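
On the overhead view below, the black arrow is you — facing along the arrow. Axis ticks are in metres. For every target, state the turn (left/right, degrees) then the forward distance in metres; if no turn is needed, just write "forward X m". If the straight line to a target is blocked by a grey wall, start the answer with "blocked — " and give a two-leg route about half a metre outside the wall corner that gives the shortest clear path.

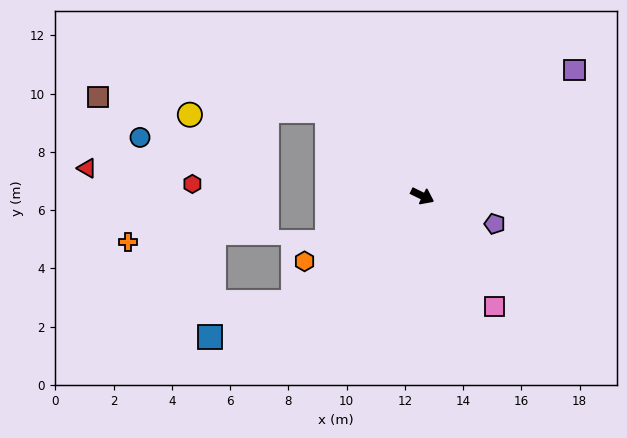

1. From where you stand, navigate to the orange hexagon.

turn right 125°, forward 4.6 m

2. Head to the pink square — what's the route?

turn right 31°, forward 4.5 m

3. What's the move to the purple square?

turn left 66°, forward 6.8 m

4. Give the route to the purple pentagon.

turn left 5°, forward 2.7 m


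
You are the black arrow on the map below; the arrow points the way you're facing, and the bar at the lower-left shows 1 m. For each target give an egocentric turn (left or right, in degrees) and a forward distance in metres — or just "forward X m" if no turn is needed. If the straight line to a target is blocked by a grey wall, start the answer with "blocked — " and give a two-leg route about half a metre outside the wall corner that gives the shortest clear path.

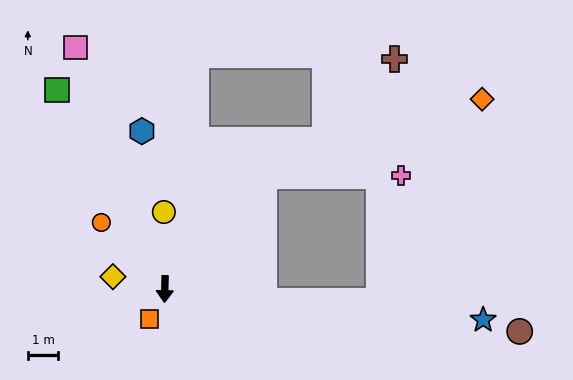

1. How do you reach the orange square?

turn right 26°, forward 1.1 m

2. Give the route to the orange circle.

turn right 135°, forward 3.0 m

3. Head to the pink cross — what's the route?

blocked — turn left 140°, forward 4.9 m, then turn right 48°, forward 4.5 m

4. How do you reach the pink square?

turn right 158°, forward 8.4 m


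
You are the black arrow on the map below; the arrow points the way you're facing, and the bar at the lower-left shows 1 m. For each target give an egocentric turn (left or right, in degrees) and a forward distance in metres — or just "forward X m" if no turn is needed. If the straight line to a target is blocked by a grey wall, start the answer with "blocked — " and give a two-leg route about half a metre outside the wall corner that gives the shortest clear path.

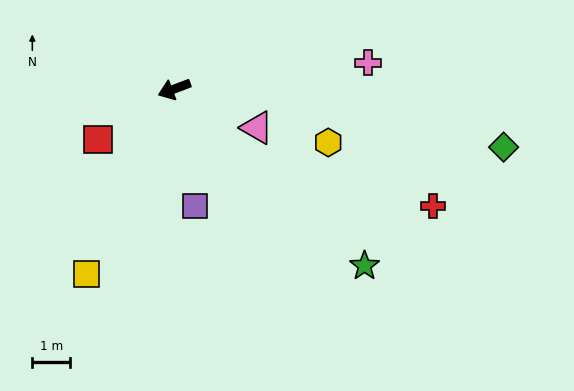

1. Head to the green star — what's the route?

turn left 116°, forward 6.9 m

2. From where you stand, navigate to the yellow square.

turn left 44°, forward 5.4 m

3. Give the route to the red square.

turn left 13°, forward 2.4 m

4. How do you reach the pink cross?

turn left 167°, forward 5.2 m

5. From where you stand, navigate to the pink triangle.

turn left 134°, forward 2.4 m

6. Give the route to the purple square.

turn left 79°, forward 3.1 m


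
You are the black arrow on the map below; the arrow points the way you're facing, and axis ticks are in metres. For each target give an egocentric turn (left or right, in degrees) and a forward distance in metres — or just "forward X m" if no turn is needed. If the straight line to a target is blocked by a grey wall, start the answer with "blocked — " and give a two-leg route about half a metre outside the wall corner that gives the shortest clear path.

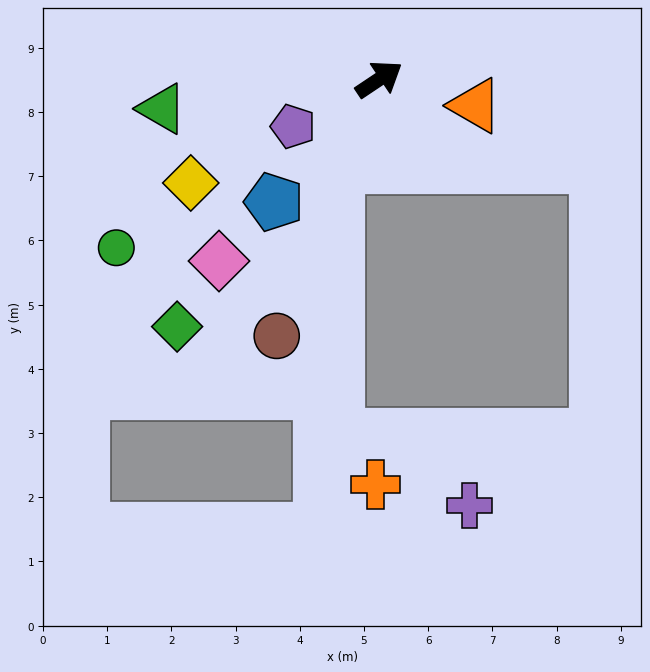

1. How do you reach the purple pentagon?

turn left 175°, forward 1.5 m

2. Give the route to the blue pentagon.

turn right 164°, forward 2.5 m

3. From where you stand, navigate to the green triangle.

turn left 154°, forward 3.4 m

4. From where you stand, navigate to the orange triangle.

turn right 49°, forward 1.6 m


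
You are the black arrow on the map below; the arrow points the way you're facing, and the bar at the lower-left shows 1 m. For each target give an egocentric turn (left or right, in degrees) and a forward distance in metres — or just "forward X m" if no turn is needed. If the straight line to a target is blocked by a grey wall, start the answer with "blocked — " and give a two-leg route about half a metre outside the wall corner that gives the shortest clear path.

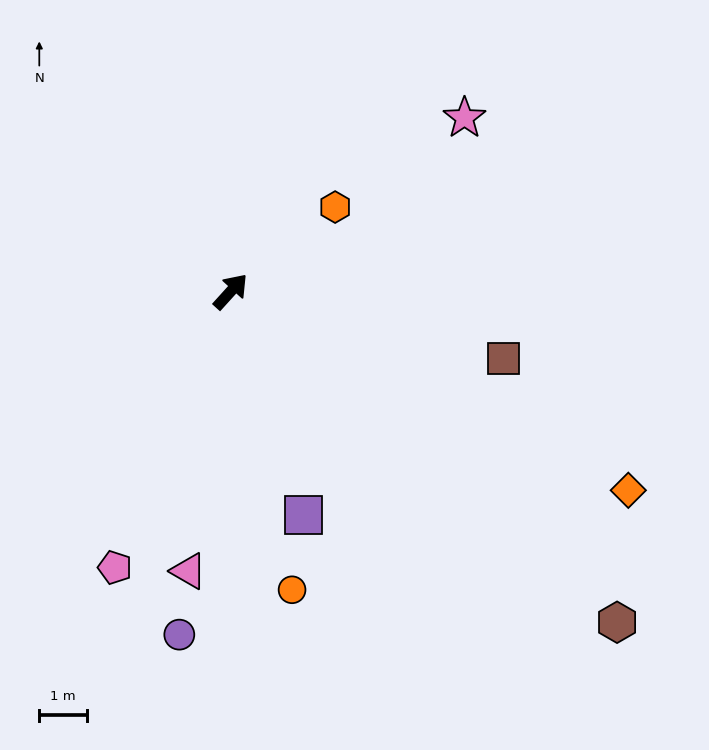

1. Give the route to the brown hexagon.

turn right 88°, forward 10.6 m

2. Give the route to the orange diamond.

turn right 74°, forward 9.3 m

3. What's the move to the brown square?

turn right 62°, forward 5.9 m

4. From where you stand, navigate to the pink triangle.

turn right 146°, forward 5.9 m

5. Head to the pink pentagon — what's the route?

turn right 161°, forward 6.3 m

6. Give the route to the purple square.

turn right 120°, forward 4.9 m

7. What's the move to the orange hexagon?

turn right 9°, forward 2.8 m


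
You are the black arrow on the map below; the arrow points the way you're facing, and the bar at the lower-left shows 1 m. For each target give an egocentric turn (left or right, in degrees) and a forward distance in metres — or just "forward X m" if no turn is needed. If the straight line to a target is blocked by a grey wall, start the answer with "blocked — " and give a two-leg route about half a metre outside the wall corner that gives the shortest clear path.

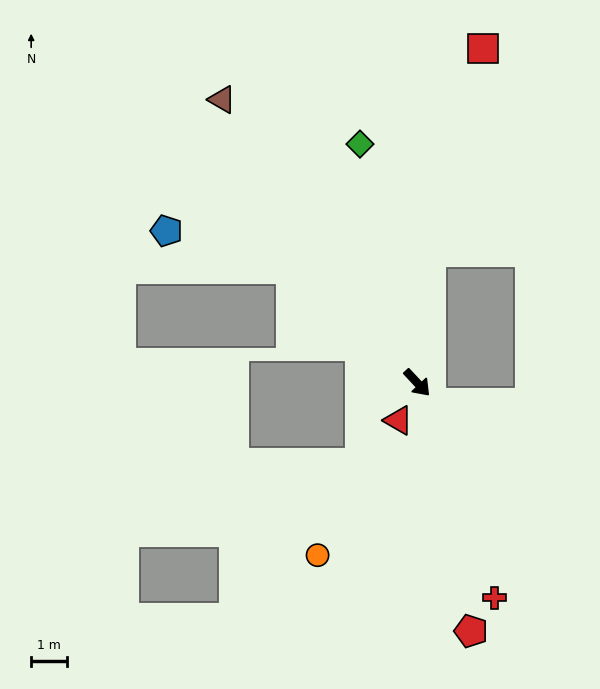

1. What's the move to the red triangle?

turn right 70°, forward 1.2 m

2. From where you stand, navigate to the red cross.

turn right 23°, forward 6.4 m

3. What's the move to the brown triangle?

turn left 171°, forward 9.7 m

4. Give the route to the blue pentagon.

blocked — turn right 175°, forward 4.8 m, then turn left 25°, forward 3.7 m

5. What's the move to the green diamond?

turn left 150°, forward 6.9 m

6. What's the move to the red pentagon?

turn right 31°, forward 7.2 m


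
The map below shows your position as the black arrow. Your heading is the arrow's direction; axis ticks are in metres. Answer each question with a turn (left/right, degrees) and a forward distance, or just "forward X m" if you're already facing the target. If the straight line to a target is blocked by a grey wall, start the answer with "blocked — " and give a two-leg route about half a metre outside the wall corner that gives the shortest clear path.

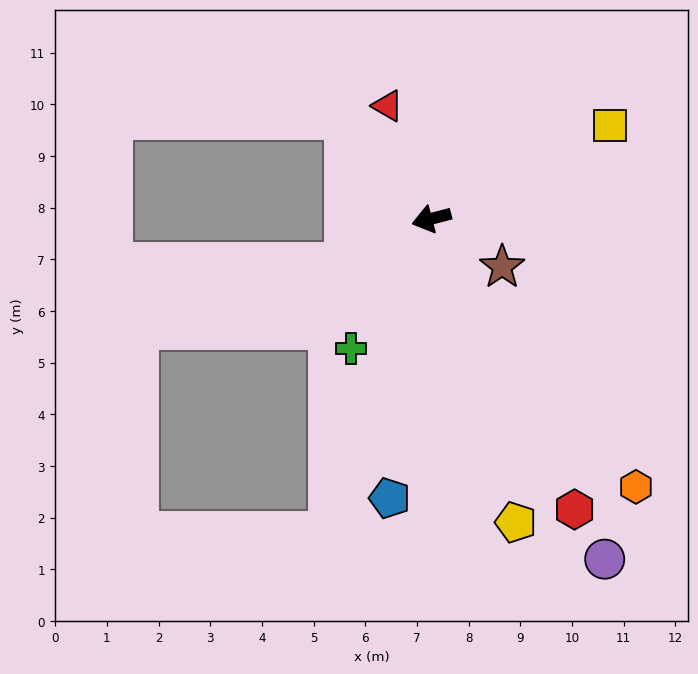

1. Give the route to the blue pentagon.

turn left 67°, forward 5.5 m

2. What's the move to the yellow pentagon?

turn left 91°, forward 6.1 m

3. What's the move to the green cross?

turn left 43°, forward 3.0 m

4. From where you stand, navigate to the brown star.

turn left 131°, forward 1.7 m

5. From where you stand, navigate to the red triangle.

turn right 83°, forward 2.3 m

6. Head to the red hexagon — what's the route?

turn left 102°, forward 6.3 m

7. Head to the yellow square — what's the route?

turn right 167°, forward 3.9 m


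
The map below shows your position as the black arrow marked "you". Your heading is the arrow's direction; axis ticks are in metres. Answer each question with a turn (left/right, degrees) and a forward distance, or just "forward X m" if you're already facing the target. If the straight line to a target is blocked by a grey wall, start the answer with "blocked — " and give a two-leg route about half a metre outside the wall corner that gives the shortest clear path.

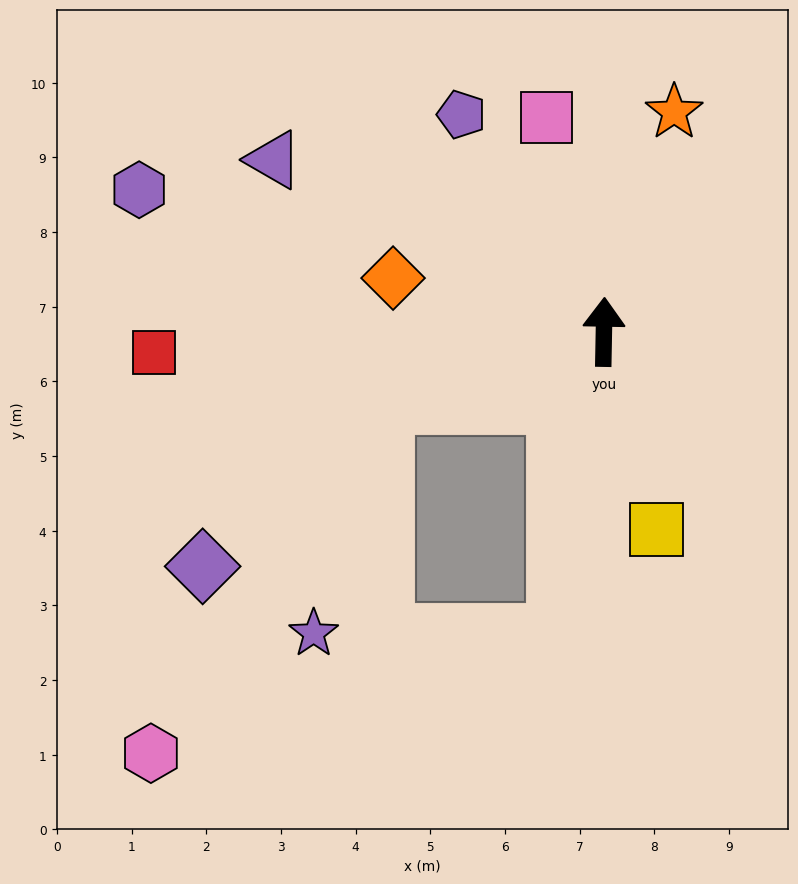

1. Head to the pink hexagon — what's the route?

blocked — turn left 109°, forward 3.1 m, then turn left 39°, forward 5.6 m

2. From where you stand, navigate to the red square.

turn left 94°, forward 6.0 m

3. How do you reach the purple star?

blocked — turn left 109°, forward 3.1 m, then turn left 55°, forward 3.2 m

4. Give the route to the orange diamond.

turn left 77°, forward 2.9 m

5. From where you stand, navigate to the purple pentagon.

turn left 34°, forward 3.5 m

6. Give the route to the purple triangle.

turn left 64°, forward 5.0 m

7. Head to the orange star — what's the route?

turn right 17°, forward 3.1 m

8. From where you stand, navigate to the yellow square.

turn right 164°, forward 2.7 m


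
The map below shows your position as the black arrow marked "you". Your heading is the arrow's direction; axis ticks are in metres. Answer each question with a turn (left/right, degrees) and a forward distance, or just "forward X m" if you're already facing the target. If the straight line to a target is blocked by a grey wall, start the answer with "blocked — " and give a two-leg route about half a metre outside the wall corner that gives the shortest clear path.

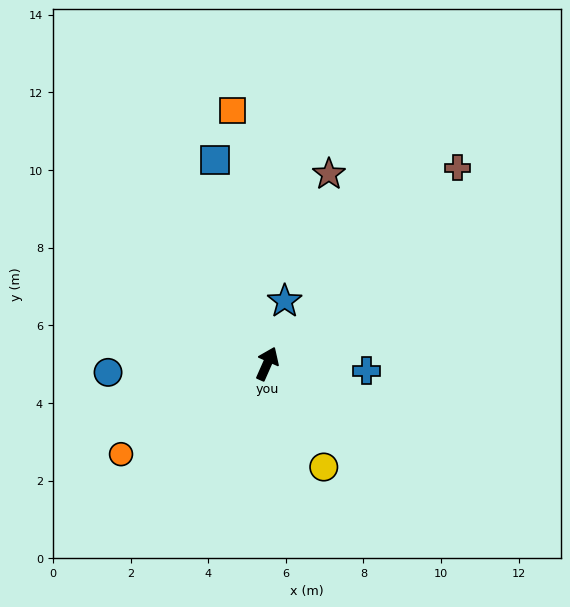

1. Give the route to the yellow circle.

turn right 128°, forward 3.0 m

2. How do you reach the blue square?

turn left 38°, forward 5.4 m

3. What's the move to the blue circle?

turn left 117°, forward 4.1 m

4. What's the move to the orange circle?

turn left 146°, forward 4.4 m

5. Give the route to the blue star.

turn left 8°, forward 1.7 m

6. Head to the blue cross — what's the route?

turn right 70°, forward 2.6 m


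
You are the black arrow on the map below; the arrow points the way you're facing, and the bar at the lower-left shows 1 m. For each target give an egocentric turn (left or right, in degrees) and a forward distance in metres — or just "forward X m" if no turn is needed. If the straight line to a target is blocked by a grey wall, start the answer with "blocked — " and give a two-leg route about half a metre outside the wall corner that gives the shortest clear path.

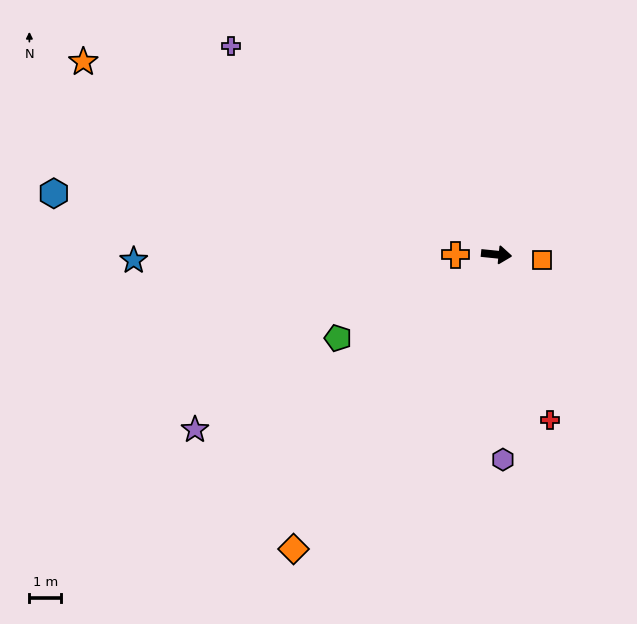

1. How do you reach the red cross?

turn right 66°, forward 5.5 m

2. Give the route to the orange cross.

turn right 174°, forward 1.3 m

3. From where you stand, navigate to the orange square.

forward 1.5 m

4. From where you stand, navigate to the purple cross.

turn left 148°, forward 10.6 m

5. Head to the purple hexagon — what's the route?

turn right 82°, forward 6.5 m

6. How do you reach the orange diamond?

turn right 119°, forward 11.3 m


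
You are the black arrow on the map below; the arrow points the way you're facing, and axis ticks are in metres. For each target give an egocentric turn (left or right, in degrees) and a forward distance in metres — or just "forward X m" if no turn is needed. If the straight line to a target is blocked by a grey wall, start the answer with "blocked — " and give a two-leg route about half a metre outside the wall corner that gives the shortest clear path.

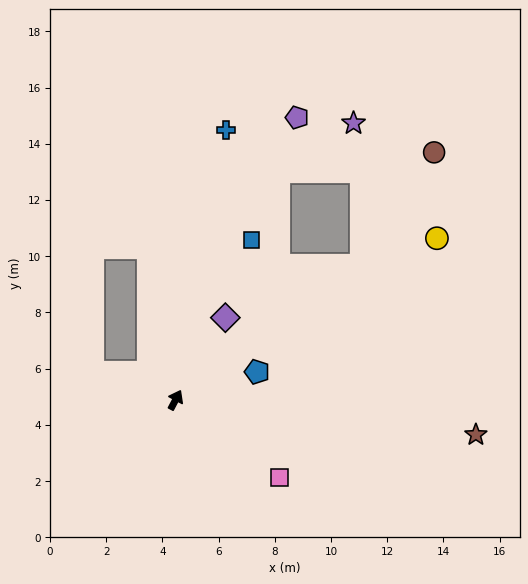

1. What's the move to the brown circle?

blocked — turn right 26°, forward 8.2 m, then turn left 21°, forward 4.8 m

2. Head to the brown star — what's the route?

turn right 69°, forward 10.8 m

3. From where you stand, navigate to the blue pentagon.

turn right 43°, forward 3.1 m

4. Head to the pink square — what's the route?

turn right 99°, forward 4.6 m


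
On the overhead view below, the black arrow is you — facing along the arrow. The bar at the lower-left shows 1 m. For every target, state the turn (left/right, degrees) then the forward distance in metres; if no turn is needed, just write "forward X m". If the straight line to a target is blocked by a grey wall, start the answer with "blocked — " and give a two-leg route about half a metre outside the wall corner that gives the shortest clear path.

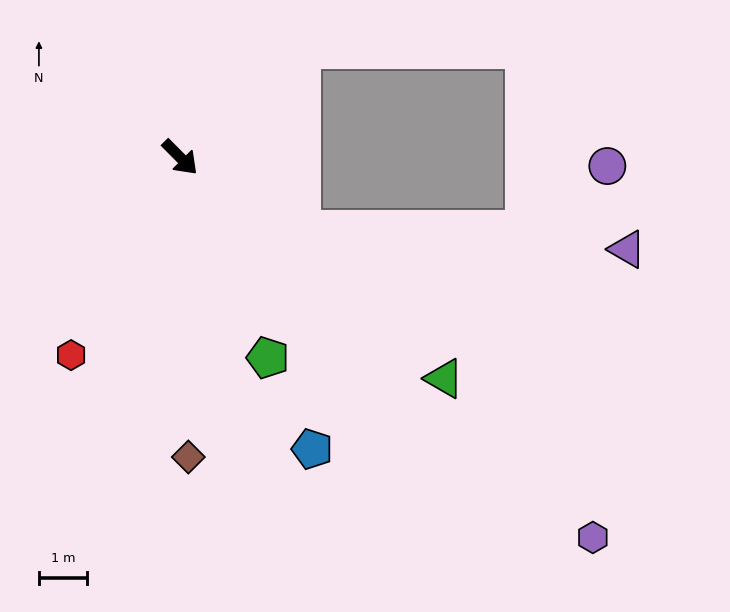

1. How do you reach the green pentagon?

turn right 21°, forward 4.6 m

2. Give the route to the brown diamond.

turn right 43°, forward 6.3 m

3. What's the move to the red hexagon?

turn right 74°, forward 4.7 m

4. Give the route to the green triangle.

turn left 5°, forward 7.2 m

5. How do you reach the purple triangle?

blocked — turn left 14°, forward 2.9 m, then turn left 28°, forward 6.8 m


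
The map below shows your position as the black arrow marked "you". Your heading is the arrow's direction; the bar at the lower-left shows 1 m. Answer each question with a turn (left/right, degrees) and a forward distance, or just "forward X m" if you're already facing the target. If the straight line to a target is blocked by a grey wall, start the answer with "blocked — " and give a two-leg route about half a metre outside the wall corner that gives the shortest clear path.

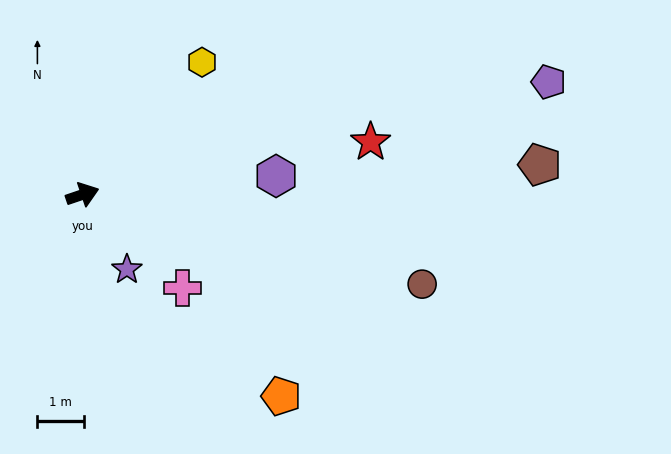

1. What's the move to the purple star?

turn right 78°, forward 1.9 m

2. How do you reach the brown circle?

turn right 34°, forward 7.6 m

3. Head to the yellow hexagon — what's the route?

turn left 29°, forward 3.8 m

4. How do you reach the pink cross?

turn right 62°, forward 3.0 m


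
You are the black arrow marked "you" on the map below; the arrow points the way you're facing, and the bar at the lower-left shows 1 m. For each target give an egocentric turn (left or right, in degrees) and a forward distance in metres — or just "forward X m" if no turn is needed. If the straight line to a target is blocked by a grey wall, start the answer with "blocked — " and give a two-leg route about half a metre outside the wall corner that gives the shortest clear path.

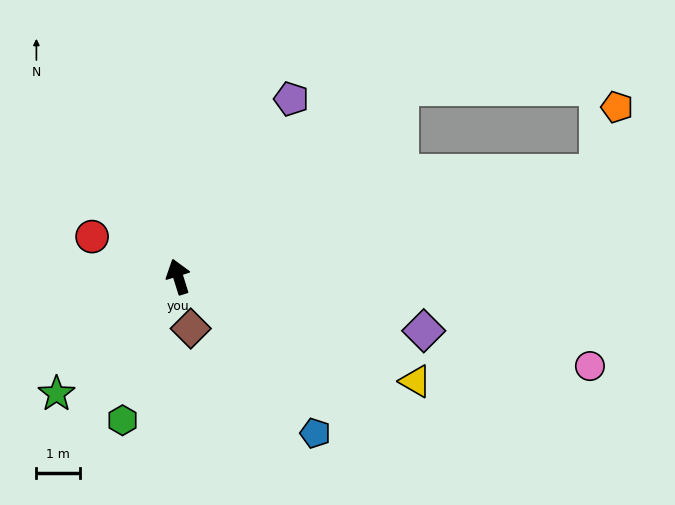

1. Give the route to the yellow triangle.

turn right 131°, forward 5.9 m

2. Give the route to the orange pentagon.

blocked — turn right 93°, forward 9.8 m, then turn left 59°, forward 1.5 m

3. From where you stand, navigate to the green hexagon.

turn left 141°, forward 3.5 m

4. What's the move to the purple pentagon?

turn right 50°, forward 4.8 m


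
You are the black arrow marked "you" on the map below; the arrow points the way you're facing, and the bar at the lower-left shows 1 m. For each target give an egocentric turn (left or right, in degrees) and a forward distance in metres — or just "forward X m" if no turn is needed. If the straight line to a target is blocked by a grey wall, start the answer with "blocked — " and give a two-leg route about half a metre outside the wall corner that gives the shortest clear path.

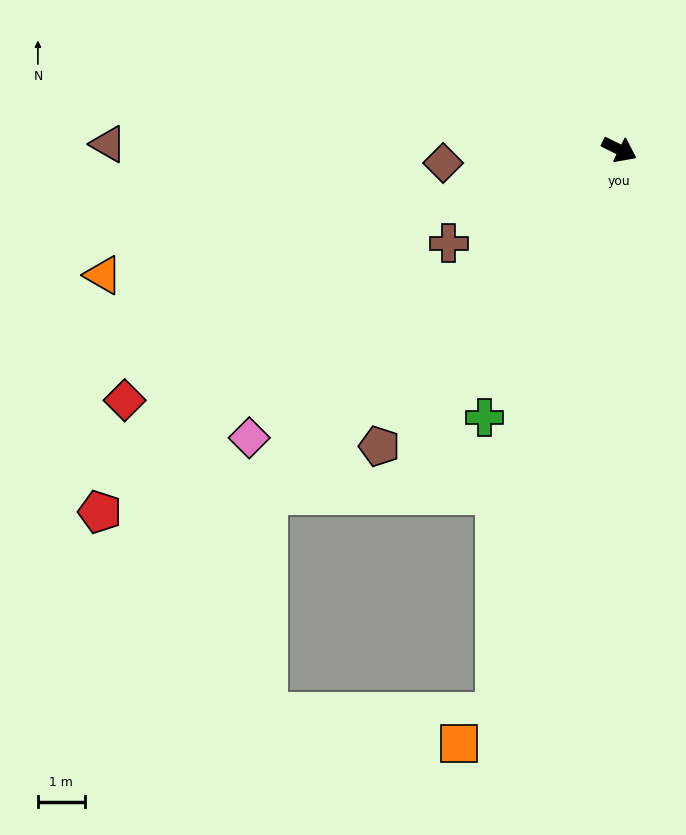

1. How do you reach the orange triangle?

turn right 140°, forward 11.4 m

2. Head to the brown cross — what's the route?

turn right 125°, forward 4.2 m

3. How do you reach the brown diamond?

turn right 149°, forward 3.8 m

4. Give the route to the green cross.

turn right 90°, forward 6.4 m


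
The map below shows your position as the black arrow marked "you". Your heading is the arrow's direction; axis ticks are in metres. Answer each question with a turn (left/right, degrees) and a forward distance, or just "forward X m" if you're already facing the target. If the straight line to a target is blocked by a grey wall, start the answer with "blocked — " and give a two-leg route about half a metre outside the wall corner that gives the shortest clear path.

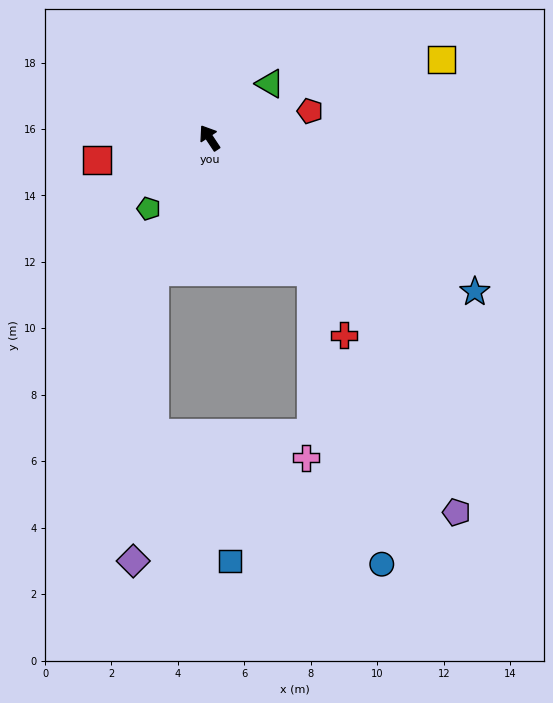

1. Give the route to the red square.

turn left 67°, forward 3.4 m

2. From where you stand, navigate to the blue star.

turn right 154°, forward 9.2 m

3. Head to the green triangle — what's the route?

turn right 82°, forward 2.4 m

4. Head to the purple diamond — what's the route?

blocked — turn left 124°, forward 4.4 m, then turn left 18°, forward 8.7 m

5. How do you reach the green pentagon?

turn left 106°, forward 2.8 m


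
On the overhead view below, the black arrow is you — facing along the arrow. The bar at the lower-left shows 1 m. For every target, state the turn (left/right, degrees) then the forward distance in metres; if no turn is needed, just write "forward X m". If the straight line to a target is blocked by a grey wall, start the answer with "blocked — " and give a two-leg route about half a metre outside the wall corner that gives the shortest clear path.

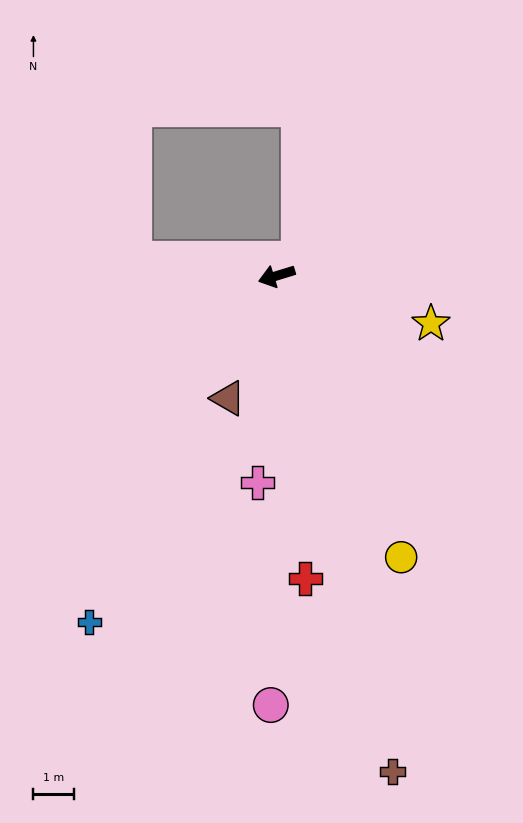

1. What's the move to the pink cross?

turn left 68°, forward 5.1 m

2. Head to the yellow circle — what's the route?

turn left 97°, forward 7.5 m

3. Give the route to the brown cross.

turn left 86°, forward 12.4 m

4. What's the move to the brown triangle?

turn left 51°, forward 3.2 m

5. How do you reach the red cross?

turn left 78°, forward 7.4 m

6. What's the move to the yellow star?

turn left 146°, forward 3.9 m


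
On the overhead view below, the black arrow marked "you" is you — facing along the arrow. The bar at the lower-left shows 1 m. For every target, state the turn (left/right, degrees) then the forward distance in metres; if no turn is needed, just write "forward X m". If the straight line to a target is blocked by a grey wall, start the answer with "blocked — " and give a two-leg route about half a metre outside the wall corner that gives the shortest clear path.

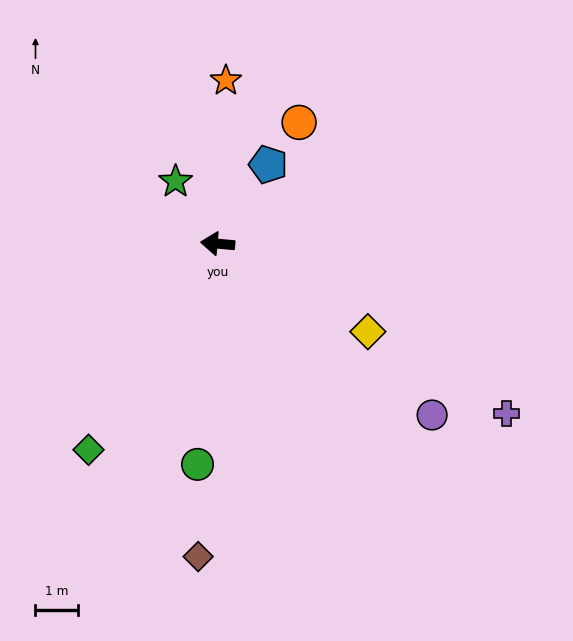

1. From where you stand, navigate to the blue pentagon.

turn right 117°, forward 2.2 m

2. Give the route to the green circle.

turn left 90°, forward 5.2 m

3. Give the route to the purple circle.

turn left 147°, forward 6.4 m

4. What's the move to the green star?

turn right 51°, forward 1.7 m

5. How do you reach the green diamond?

turn left 63°, forward 5.7 m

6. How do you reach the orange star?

turn right 88°, forward 3.8 m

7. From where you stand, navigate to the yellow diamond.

turn left 155°, forward 4.1 m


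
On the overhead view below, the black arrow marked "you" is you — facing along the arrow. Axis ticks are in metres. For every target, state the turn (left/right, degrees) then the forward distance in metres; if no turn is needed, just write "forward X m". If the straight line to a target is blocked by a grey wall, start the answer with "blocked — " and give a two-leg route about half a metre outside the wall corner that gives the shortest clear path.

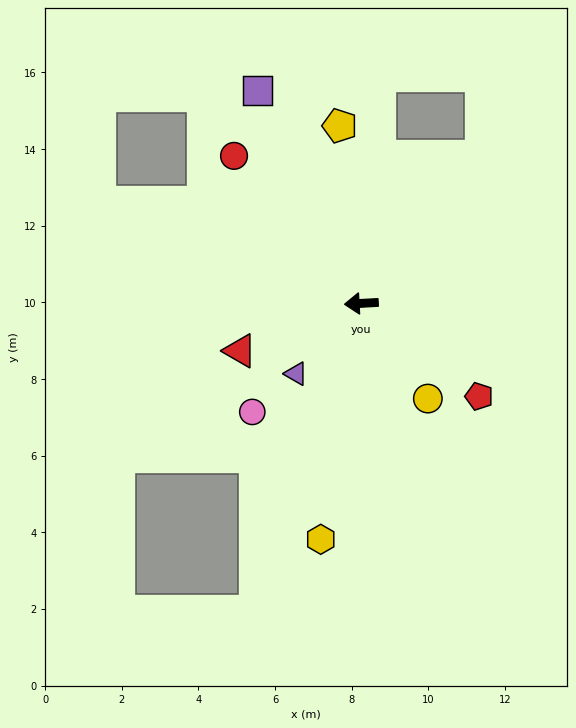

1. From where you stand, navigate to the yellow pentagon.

turn right 86°, forward 4.7 m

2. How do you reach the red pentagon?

turn left 139°, forward 3.9 m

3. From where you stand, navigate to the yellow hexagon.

turn left 77°, forward 6.2 m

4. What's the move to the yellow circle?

turn left 122°, forward 3.0 m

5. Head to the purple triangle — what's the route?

turn left 44°, forward 2.5 m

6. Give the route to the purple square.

turn right 67°, forward 6.2 m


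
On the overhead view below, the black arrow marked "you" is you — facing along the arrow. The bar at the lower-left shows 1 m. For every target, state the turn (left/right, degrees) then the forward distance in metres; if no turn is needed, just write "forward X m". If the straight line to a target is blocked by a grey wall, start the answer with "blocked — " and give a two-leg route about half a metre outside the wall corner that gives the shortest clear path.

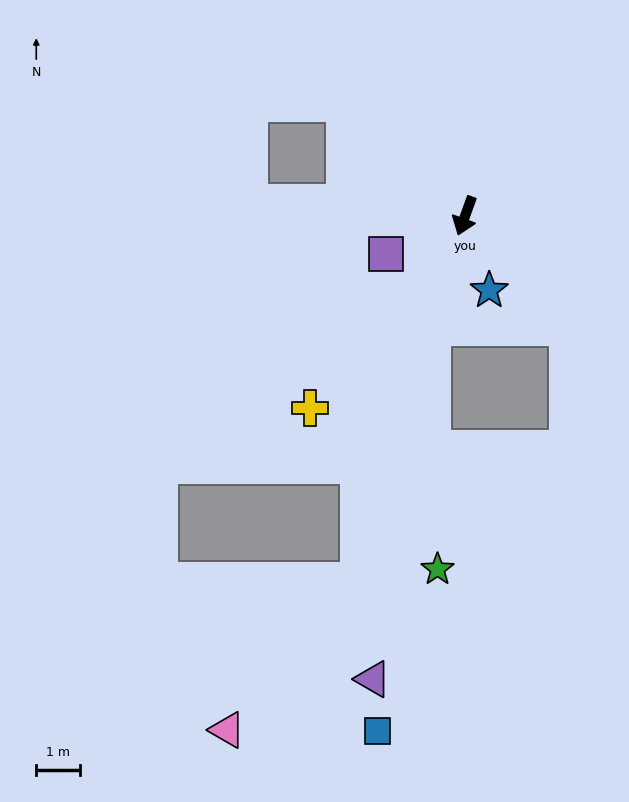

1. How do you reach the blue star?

turn left 38°, forward 1.8 m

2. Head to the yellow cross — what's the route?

turn right 19°, forward 5.6 m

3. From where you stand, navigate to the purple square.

turn right 44°, forward 2.0 m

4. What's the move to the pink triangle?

blocked — turn left 4°, forward 8.7 m, then turn right 25°, forward 4.5 m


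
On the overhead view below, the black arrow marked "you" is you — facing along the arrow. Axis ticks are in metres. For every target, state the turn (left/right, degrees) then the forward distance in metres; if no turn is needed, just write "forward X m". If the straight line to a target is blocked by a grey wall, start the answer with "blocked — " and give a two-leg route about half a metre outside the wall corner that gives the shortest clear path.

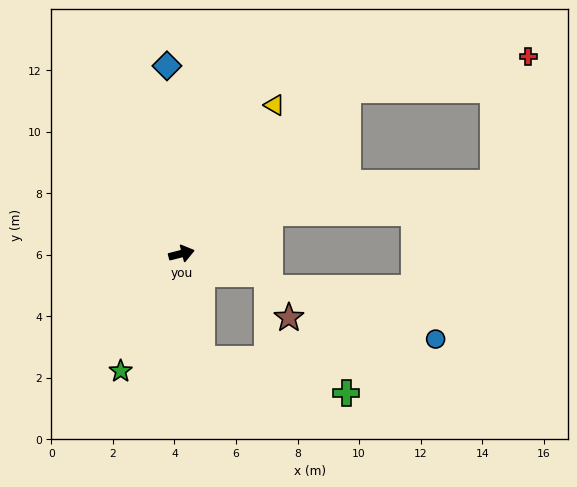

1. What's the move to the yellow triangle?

turn left 44°, forward 5.7 m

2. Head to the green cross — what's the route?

blocked — turn right 93°, forward 3.5 m, then turn left 65°, forward 4.8 m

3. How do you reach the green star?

turn right 132°, forward 4.3 m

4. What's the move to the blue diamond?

turn left 80°, forward 6.1 m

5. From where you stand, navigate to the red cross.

blocked — turn left 30°, forward 7.6 m, then turn right 34°, forward 6.0 m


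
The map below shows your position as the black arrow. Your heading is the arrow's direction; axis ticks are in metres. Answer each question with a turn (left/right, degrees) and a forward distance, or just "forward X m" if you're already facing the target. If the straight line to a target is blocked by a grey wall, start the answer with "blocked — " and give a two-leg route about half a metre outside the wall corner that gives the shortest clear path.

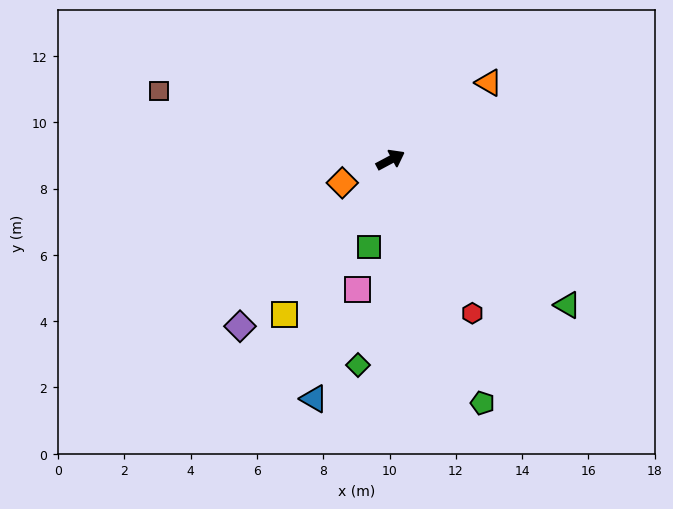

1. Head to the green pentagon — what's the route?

turn right 97°, forward 7.8 m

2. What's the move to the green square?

turn right 132°, forward 2.7 m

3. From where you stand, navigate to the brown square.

turn left 135°, forward 7.3 m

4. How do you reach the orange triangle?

turn left 10°, forward 3.8 m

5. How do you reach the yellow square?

turn right 152°, forward 5.7 m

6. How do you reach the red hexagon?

turn right 90°, forward 5.2 m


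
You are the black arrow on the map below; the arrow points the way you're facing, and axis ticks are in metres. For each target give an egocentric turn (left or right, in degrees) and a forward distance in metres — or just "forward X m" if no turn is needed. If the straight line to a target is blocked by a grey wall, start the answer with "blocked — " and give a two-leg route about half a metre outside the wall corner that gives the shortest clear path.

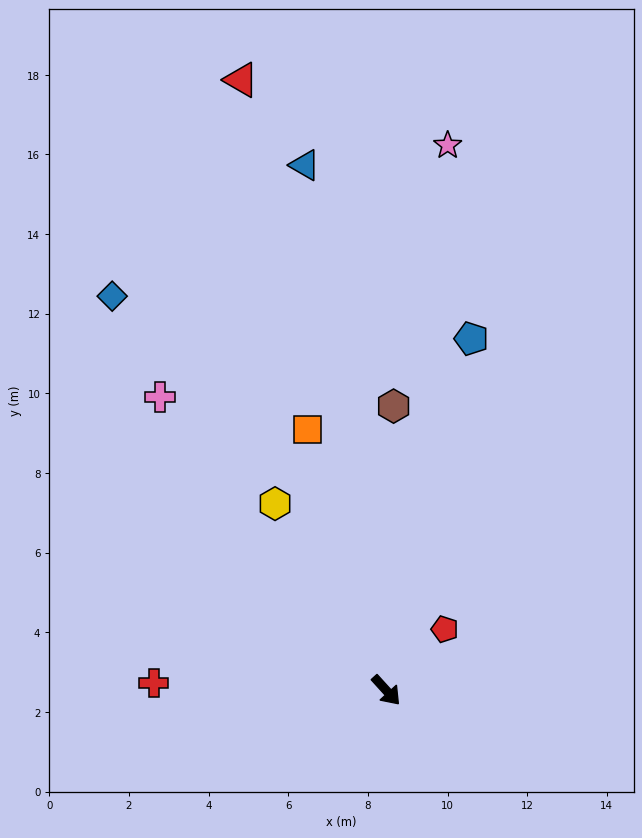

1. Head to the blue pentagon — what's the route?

turn left 124°, forward 9.1 m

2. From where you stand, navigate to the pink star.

turn left 131°, forward 13.8 m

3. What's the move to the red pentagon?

turn left 94°, forward 2.1 m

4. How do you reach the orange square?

turn left 155°, forward 6.8 m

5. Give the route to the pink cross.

turn left 175°, forward 9.3 m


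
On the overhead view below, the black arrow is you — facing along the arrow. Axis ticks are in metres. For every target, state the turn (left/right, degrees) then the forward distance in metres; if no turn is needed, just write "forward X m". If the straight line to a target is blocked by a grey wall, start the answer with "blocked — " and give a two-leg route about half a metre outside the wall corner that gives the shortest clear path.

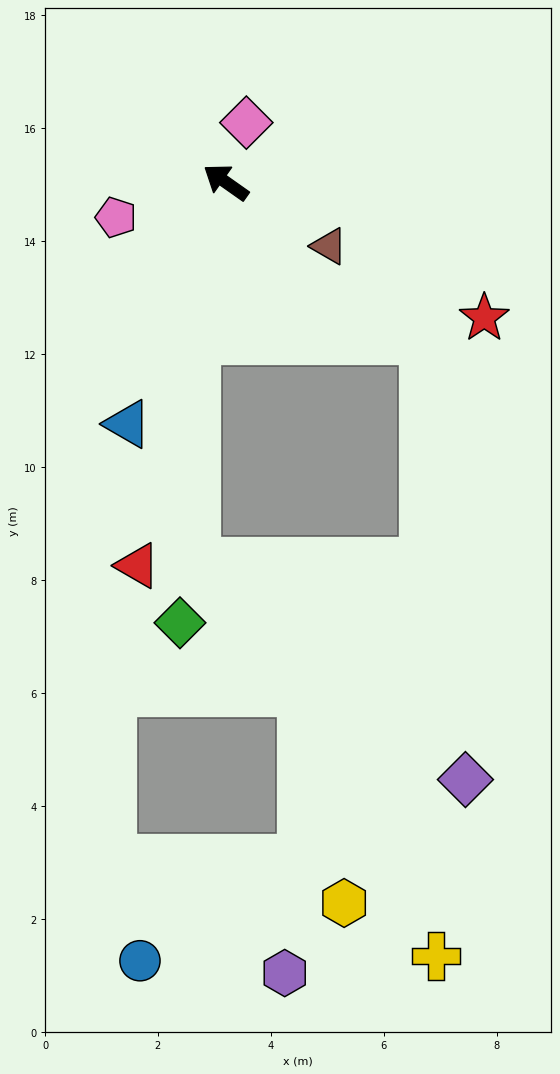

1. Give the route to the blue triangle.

turn left 103°, forward 4.6 m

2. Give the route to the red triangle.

turn left 112°, forward 7.0 m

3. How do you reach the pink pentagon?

turn left 53°, forward 2.0 m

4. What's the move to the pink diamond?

turn right 74°, forward 1.1 m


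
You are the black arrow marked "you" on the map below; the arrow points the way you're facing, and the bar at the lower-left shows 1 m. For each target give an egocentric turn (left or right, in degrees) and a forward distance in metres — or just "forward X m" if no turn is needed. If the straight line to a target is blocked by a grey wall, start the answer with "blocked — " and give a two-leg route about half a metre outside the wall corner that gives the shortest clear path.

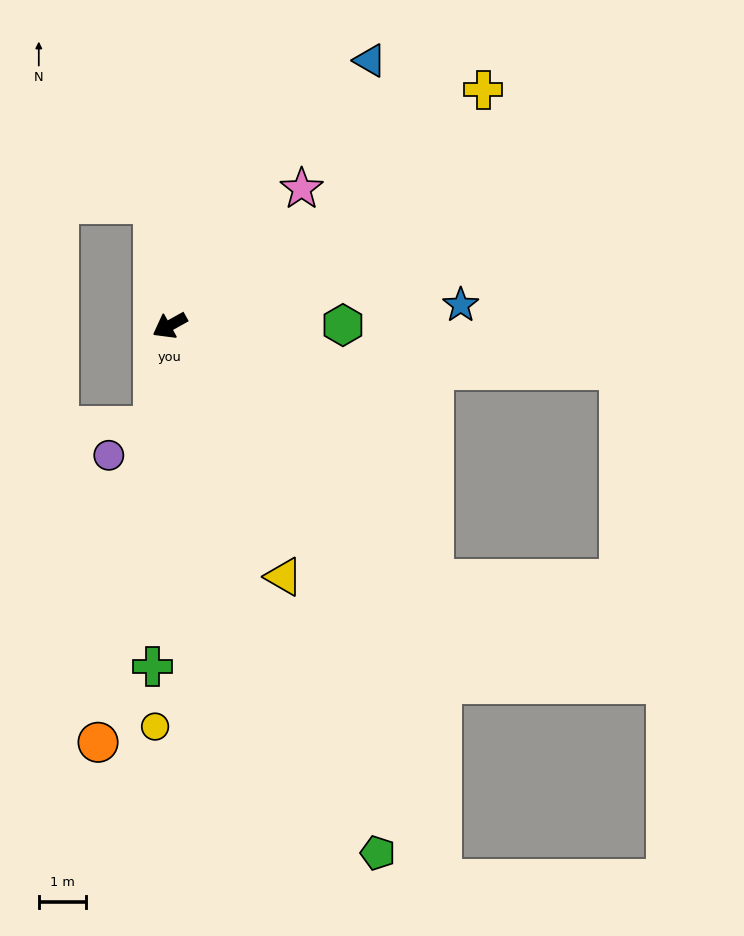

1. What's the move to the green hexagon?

turn left 151°, forward 3.6 m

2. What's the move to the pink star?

turn right 163°, forward 4.0 m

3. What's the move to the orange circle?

turn left 51°, forward 8.9 m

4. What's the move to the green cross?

turn left 58°, forward 7.2 m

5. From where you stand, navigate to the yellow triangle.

turn left 85°, forward 5.8 m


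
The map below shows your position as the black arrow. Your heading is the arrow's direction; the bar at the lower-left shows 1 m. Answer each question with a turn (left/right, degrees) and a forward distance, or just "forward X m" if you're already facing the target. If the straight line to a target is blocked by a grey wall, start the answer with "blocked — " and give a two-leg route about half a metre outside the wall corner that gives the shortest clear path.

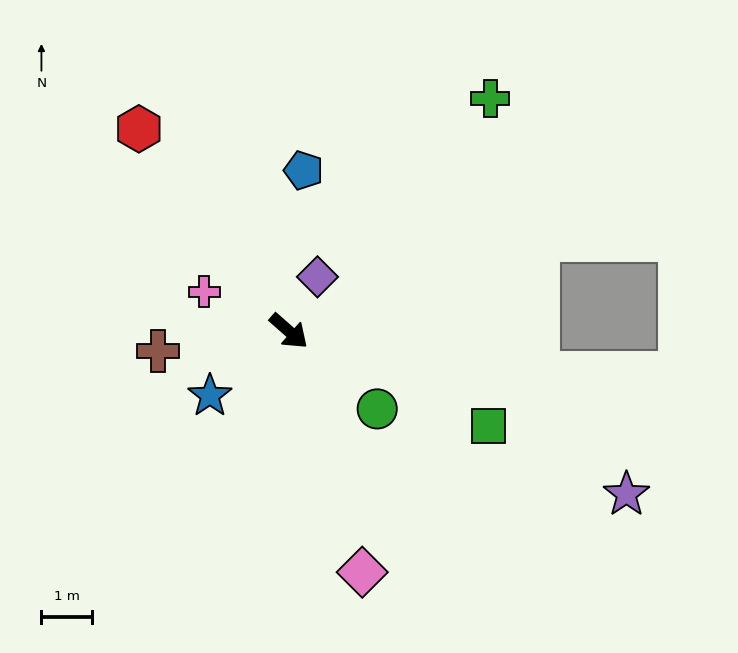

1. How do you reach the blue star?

turn right 99°, forward 2.0 m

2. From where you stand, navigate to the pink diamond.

turn right 32°, forward 4.9 m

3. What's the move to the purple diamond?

turn left 104°, forward 1.2 m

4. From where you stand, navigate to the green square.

turn left 16°, forward 4.3 m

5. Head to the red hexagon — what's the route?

turn left 168°, forward 4.9 m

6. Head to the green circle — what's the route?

forward 2.3 m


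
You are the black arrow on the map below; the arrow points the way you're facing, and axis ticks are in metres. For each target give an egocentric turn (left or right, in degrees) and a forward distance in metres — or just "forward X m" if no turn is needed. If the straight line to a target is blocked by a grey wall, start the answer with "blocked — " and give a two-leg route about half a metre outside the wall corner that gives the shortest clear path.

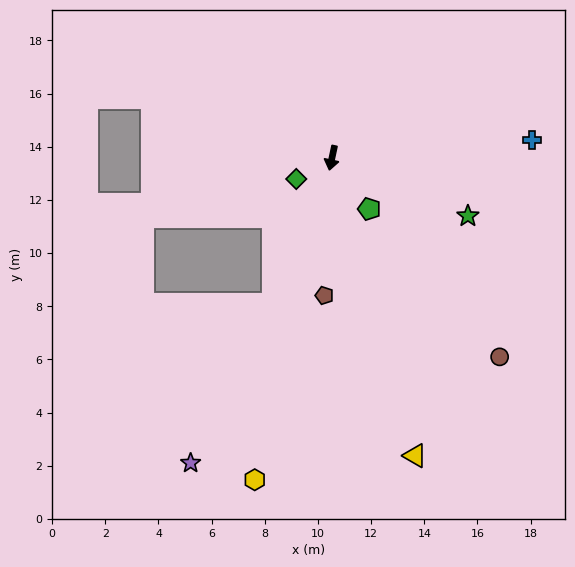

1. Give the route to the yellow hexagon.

forward 12.5 m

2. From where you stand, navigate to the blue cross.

turn left 107°, forward 7.5 m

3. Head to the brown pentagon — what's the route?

turn left 9°, forward 5.2 m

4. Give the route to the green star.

turn left 79°, forward 5.6 m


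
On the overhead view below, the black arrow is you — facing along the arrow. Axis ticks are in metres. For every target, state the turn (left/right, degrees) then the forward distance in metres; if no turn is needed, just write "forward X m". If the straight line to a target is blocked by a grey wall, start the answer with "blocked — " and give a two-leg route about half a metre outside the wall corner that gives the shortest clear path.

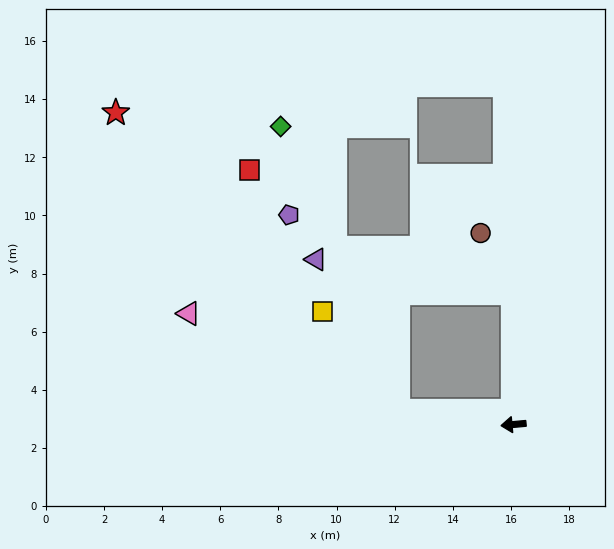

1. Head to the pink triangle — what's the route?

blocked — turn right 12°, forward 4.0 m, then turn right 18°, forward 7.9 m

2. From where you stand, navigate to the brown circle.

blocked — turn right 95°, forward 4.5 m, then turn left 28°, forward 2.3 m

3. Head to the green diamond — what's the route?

blocked — turn right 12°, forward 4.0 m, then turn right 61°, forward 10.6 m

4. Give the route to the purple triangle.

blocked — turn right 12°, forward 4.0 m, then turn right 55°, forward 5.9 m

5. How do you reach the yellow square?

blocked — turn right 12°, forward 4.0 m, then turn right 46°, forward 4.3 m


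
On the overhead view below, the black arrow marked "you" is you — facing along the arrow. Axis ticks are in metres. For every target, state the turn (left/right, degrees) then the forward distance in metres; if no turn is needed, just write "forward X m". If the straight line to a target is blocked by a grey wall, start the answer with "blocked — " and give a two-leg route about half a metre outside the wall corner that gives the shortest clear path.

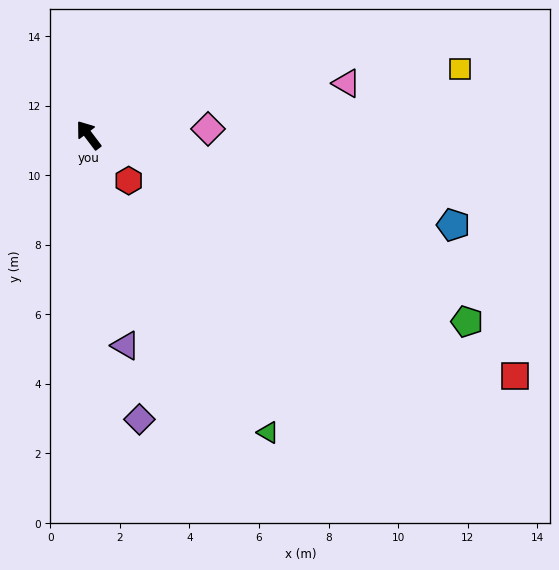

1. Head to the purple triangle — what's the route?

turn left 153°, forward 6.1 m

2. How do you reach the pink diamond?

turn right 124°, forward 3.4 m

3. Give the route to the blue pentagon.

turn right 141°, forward 10.8 m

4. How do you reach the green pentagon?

turn right 153°, forward 12.1 m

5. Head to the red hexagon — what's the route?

turn right 176°, forward 1.7 m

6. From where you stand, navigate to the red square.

turn right 157°, forward 14.1 m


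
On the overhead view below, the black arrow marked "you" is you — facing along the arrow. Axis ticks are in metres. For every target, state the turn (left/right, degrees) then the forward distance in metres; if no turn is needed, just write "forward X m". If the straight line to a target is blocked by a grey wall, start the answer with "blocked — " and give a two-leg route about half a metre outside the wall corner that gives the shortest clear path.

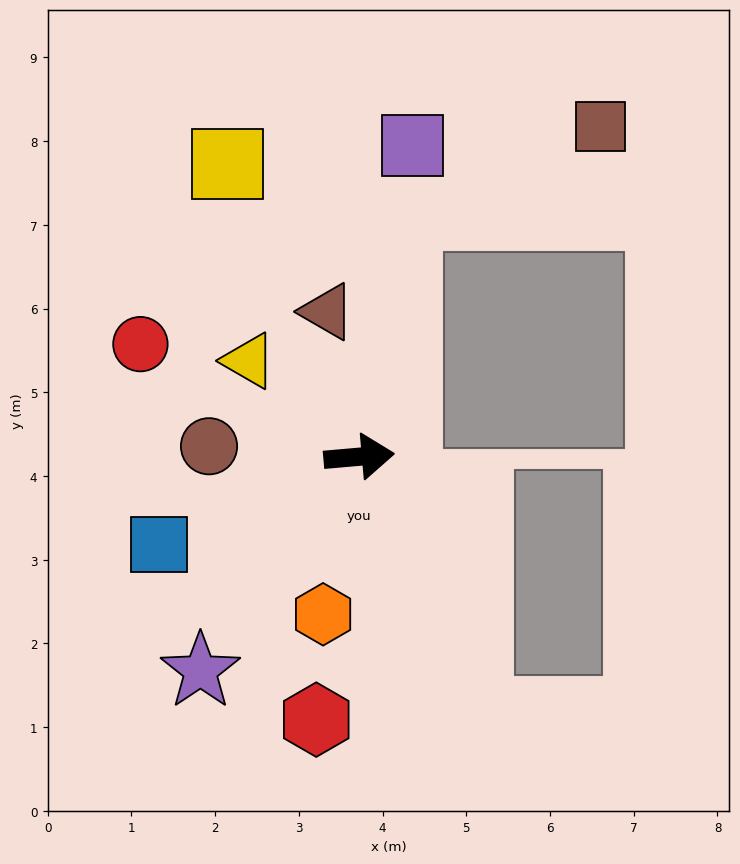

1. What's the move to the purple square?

turn left 75°, forward 3.8 m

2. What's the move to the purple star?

turn right 132°, forward 3.2 m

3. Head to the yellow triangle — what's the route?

turn left 134°, forward 1.7 m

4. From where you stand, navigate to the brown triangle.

turn left 97°, forward 1.8 m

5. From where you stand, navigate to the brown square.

blocked — turn left 74°, forward 2.9 m, then turn right 54°, forward 2.5 m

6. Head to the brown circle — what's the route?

turn left 171°, forward 1.8 m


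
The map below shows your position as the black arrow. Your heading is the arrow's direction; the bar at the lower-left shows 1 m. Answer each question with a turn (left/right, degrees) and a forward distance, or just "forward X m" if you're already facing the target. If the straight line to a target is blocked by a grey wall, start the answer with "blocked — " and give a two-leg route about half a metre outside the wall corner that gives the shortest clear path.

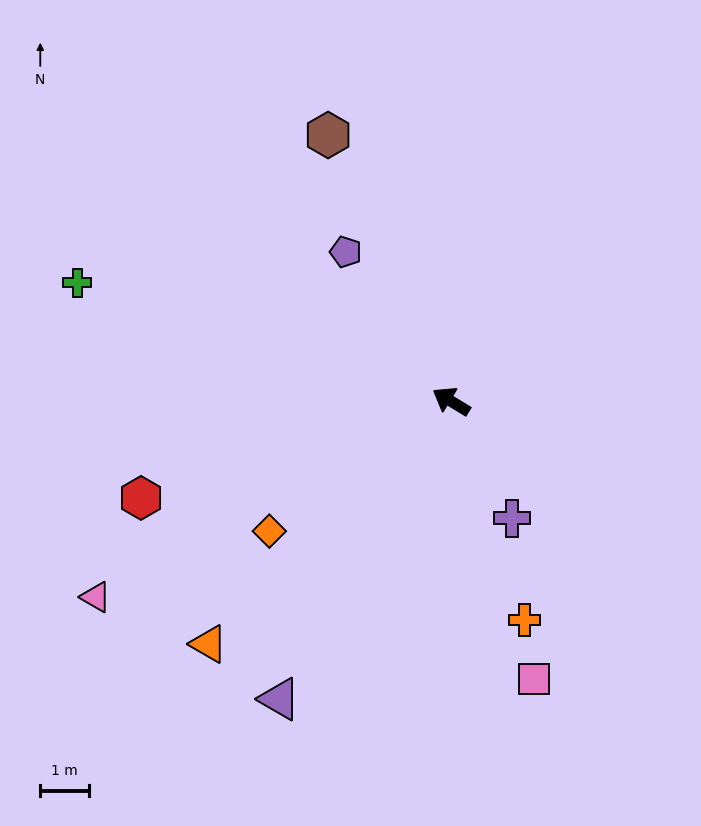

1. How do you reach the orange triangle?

turn left 76°, forward 7.0 m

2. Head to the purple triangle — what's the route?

turn left 91°, forward 7.1 m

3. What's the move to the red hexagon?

turn left 49°, forward 6.7 m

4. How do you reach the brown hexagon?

turn right 34°, forward 6.0 m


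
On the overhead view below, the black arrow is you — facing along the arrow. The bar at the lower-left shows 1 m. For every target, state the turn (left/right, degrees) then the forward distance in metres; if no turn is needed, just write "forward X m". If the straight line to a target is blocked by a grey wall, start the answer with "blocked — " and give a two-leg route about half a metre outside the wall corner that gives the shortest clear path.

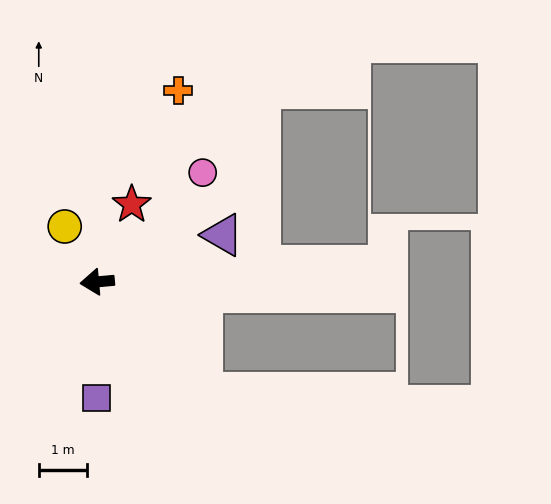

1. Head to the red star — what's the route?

turn right 119°, forward 1.8 m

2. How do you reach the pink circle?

turn right 139°, forward 3.1 m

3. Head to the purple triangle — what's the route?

turn right 165°, forward 2.8 m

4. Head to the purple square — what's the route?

turn left 85°, forward 2.4 m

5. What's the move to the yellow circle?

turn right 65°, forward 1.3 m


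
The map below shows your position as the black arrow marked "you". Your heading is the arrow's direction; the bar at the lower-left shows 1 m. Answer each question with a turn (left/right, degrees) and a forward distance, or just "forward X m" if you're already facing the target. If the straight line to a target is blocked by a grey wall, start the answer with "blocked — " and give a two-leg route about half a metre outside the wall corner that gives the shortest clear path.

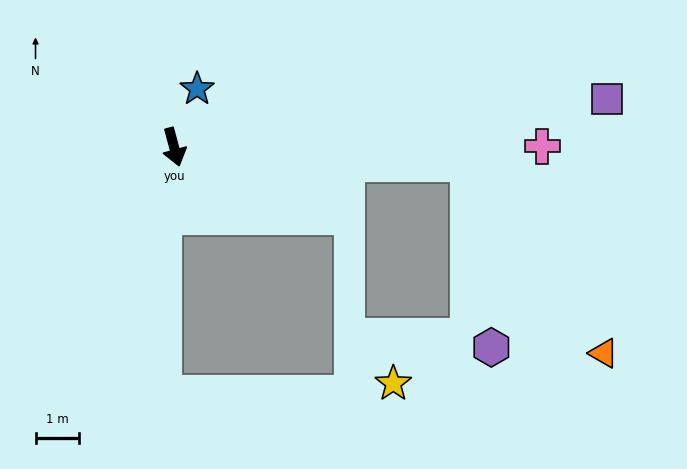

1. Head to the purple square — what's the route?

turn left 81°, forward 10.0 m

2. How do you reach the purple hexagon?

blocked — turn left 72°, forward 6.8 m, then turn right 80°, forward 4.3 m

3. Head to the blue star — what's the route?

turn left 143°, forward 1.4 m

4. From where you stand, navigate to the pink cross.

turn left 75°, forward 8.5 m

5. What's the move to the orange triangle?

blocked — turn left 72°, forward 6.8 m, then turn right 52°, forward 5.4 m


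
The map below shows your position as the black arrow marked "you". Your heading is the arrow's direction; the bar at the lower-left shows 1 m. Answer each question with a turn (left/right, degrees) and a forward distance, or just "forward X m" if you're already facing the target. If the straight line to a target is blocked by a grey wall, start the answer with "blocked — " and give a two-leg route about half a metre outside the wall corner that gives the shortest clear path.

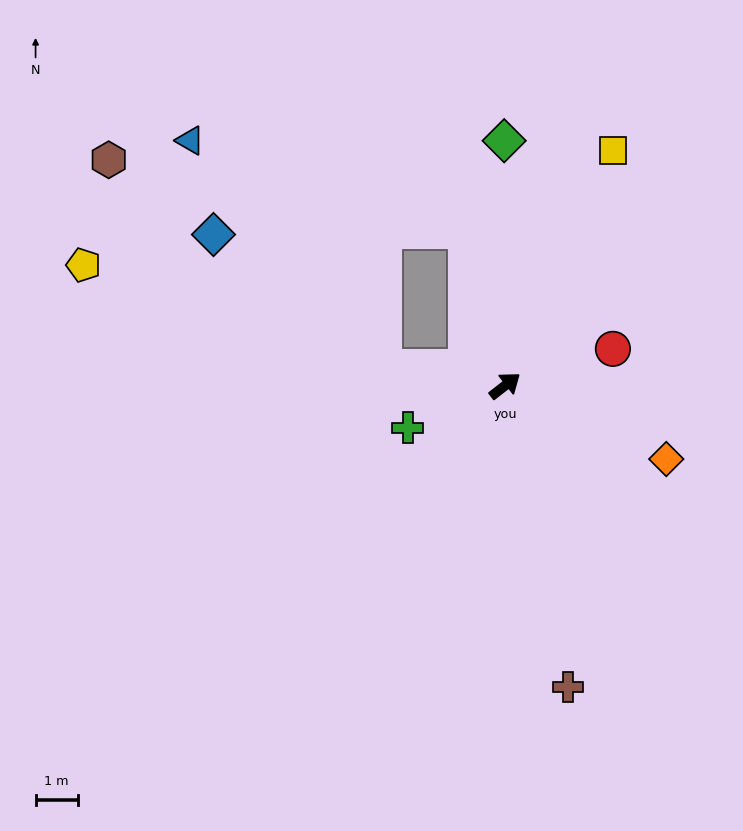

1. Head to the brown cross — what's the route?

turn right 116°, forward 7.3 m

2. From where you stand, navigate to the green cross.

turn left 165°, forward 2.5 m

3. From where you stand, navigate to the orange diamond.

turn right 62°, forward 4.2 m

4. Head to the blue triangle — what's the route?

blocked — turn left 133°, forward 2.9 m, then turn right 40°, forward 7.0 m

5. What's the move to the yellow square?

turn left 27°, forward 6.1 m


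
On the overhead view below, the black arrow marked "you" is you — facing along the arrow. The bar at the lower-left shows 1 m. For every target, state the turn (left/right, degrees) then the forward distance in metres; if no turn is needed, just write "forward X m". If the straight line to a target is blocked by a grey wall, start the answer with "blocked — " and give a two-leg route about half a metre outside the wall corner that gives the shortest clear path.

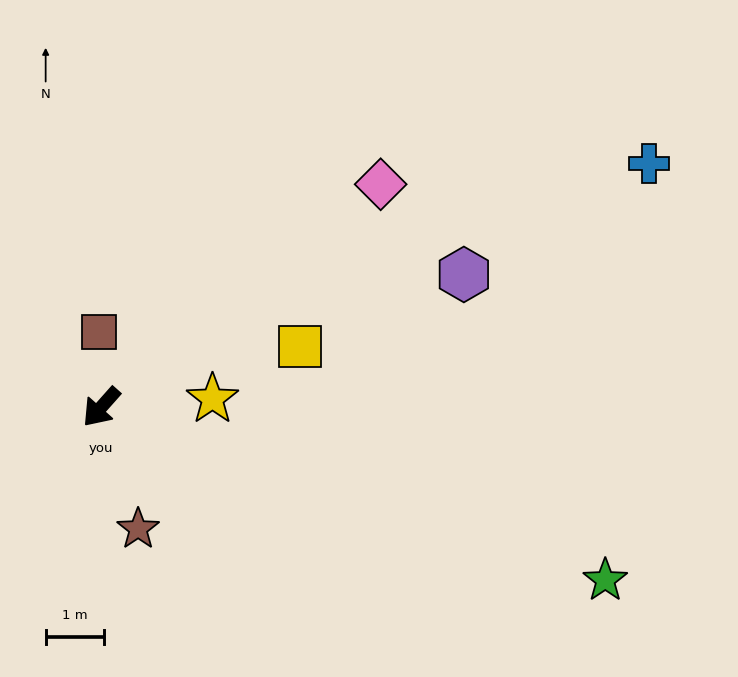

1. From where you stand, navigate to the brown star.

turn left 58°, forward 2.2 m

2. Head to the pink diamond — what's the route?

turn left 170°, forward 6.1 m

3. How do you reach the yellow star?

turn left 136°, forward 1.9 m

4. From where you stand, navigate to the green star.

turn left 113°, forward 9.1 m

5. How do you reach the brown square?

turn right 137°, forward 1.3 m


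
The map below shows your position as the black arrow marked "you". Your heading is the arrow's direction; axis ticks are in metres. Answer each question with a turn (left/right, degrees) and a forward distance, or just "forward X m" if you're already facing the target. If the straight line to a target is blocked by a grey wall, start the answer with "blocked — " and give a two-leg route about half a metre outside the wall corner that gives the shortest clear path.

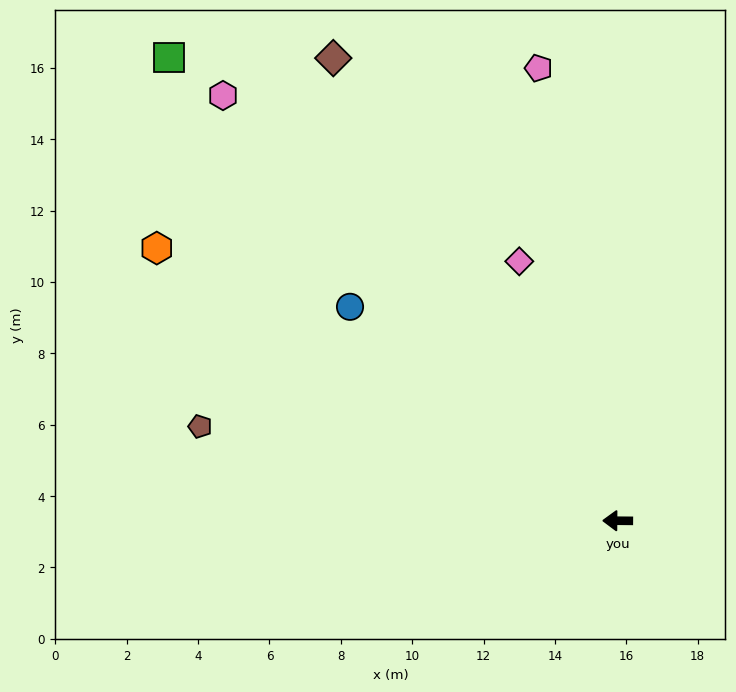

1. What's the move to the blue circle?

turn right 38°, forward 9.6 m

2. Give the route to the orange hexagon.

turn right 30°, forward 15.0 m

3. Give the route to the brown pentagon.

turn right 12°, forward 12.0 m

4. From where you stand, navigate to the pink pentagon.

turn right 80°, forward 12.9 m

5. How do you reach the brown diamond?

turn right 58°, forward 15.2 m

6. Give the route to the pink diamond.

turn right 69°, forward 7.8 m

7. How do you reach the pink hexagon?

turn right 47°, forward 16.3 m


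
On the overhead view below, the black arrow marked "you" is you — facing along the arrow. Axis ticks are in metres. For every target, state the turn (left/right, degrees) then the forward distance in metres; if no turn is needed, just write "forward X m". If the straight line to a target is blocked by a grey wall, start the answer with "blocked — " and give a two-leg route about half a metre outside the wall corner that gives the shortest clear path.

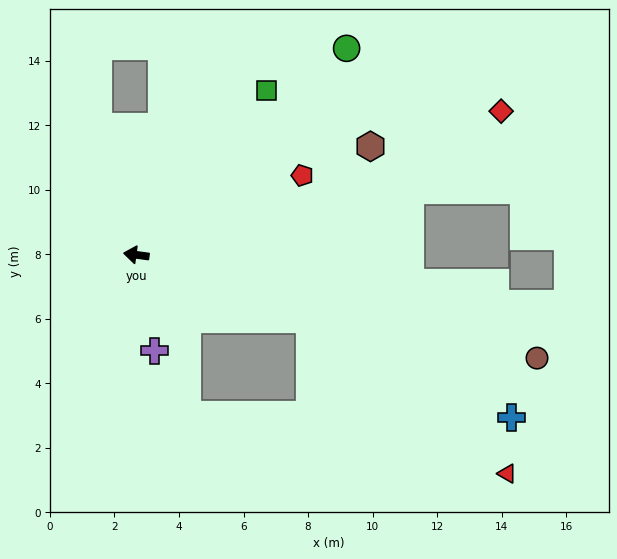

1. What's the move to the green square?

turn right 121°, forward 6.5 m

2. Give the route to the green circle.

turn right 128°, forward 9.1 m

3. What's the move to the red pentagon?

turn right 147°, forward 5.7 m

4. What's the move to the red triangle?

blocked — turn left 167°, forward 5.7 m, then turn right 17°, forward 7.8 m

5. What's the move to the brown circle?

turn left 173°, forward 12.8 m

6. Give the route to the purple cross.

turn left 109°, forward 3.0 m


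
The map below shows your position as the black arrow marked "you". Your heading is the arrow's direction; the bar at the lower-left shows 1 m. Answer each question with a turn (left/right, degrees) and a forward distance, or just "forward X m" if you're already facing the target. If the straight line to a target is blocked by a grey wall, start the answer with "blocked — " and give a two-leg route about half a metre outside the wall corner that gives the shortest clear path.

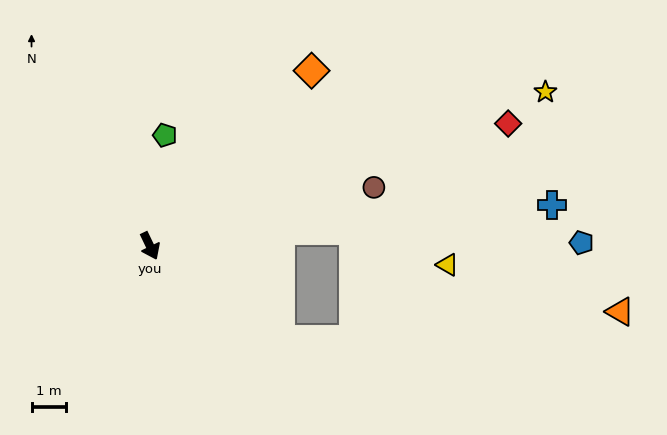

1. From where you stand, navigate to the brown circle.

turn left 79°, forward 6.6 m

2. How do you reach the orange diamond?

turn left 112°, forward 6.8 m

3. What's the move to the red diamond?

turn left 83°, forward 10.9 m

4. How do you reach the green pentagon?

turn left 147°, forward 3.2 m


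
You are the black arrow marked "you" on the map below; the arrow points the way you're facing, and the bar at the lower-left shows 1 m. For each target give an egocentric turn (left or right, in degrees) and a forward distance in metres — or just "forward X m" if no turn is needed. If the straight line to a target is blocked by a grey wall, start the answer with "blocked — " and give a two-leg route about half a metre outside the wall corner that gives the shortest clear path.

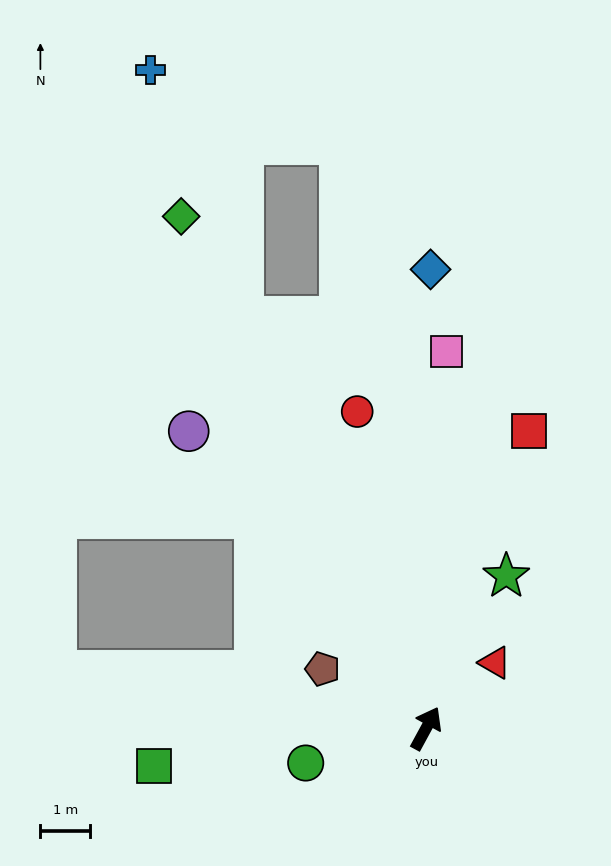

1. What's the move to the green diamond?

turn left 54°, forward 11.4 m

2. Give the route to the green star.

forward 3.4 m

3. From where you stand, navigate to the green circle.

turn left 135°, forward 2.5 m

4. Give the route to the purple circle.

turn left 67°, forward 7.6 m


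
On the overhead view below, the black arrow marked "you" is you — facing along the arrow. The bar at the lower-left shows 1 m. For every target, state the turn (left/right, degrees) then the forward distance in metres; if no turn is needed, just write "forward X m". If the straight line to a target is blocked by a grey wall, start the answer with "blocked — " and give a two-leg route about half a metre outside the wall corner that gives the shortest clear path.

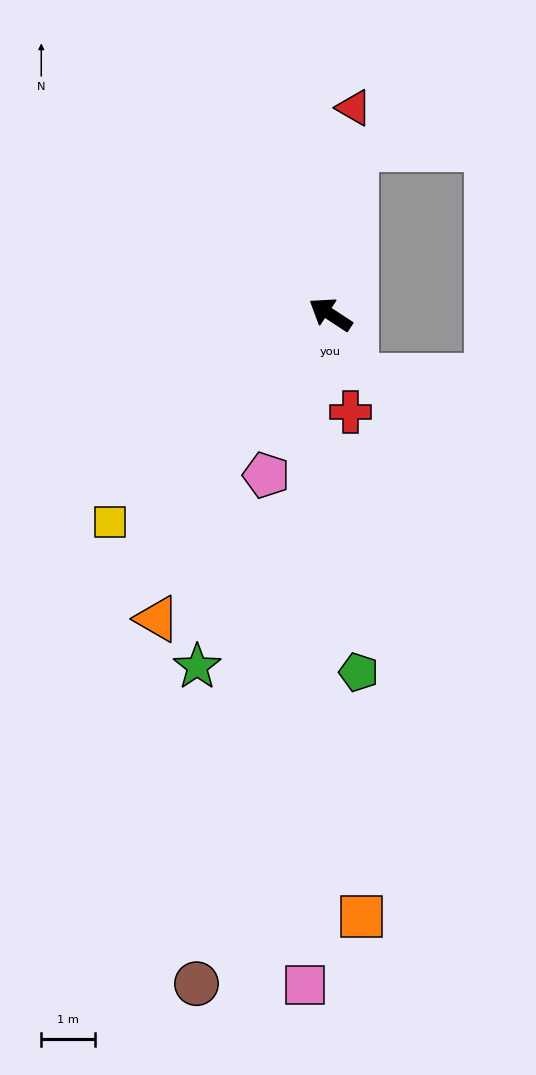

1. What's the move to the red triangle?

turn right 63°, forward 3.9 m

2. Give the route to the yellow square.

turn left 77°, forward 5.6 m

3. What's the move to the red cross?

turn left 135°, forward 1.9 m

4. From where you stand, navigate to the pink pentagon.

turn left 102°, forward 3.2 m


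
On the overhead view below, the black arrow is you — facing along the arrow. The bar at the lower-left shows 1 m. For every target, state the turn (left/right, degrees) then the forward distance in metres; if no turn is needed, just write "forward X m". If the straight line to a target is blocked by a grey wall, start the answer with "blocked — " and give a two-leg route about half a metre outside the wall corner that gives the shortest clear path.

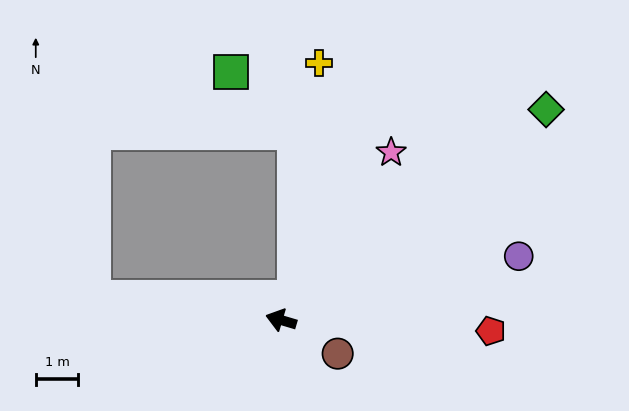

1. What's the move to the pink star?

turn right 107°, forward 4.7 m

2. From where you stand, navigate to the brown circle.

turn left 166°, forward 1.6 m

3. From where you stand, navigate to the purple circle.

turn right 148°, forward 5.8 m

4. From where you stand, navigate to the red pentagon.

turn right 166°, forward 5.0 m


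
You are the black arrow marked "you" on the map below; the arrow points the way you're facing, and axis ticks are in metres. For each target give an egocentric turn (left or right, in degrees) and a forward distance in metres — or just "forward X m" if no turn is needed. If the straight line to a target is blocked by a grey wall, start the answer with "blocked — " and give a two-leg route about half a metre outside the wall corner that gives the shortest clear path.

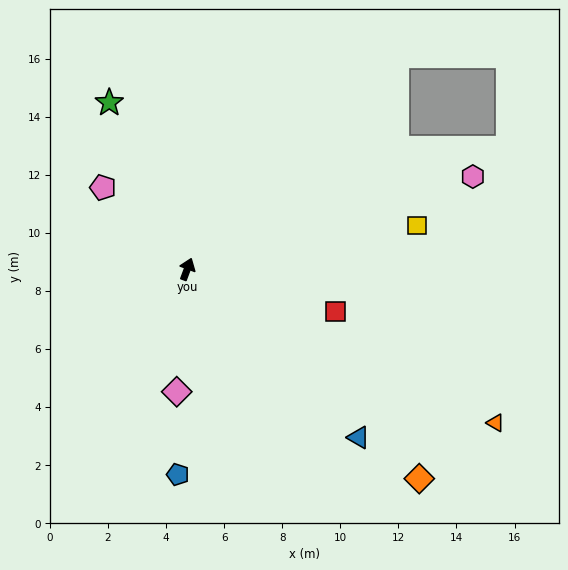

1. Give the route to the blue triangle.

turn right 114°, forward 8.3 m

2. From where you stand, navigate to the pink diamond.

turn right 164°, forward 4.2 m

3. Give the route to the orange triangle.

turn right 96°, forward 11.9 m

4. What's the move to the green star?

turn left 46°, forward 6.3 m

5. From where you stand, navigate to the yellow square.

turn right 59°, forward 8.0 m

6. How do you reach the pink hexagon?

turn right 52°, forward 10.3 m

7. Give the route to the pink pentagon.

turn left 66°, forward 4.0 m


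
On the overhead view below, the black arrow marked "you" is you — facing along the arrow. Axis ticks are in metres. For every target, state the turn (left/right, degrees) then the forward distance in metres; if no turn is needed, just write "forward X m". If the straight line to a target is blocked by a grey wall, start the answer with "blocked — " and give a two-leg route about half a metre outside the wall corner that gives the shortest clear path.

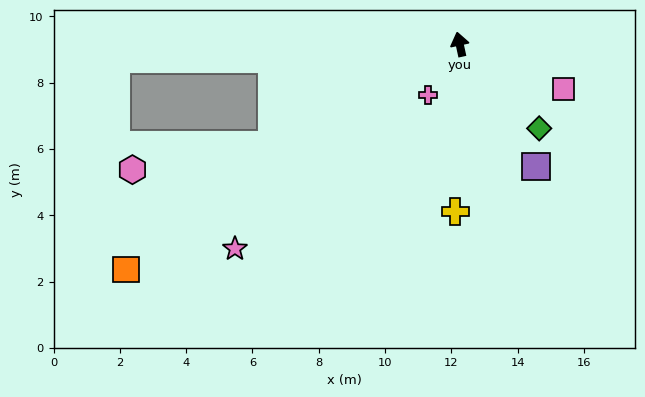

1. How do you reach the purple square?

turn right 160°, forward 4.3 m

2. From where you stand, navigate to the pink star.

turn left 120°, forward 9.2 m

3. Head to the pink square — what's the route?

turn right 126°, forward 3.4 m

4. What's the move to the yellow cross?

turn left 166°, forward 5.1 m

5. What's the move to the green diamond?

turn right 149°, forward 3.5 m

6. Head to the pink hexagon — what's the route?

blocked — turn left 106°, forward 6.4 m, then turn right 18°, forward 4.3 m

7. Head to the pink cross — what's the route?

turn left 136°, forward 1.8 m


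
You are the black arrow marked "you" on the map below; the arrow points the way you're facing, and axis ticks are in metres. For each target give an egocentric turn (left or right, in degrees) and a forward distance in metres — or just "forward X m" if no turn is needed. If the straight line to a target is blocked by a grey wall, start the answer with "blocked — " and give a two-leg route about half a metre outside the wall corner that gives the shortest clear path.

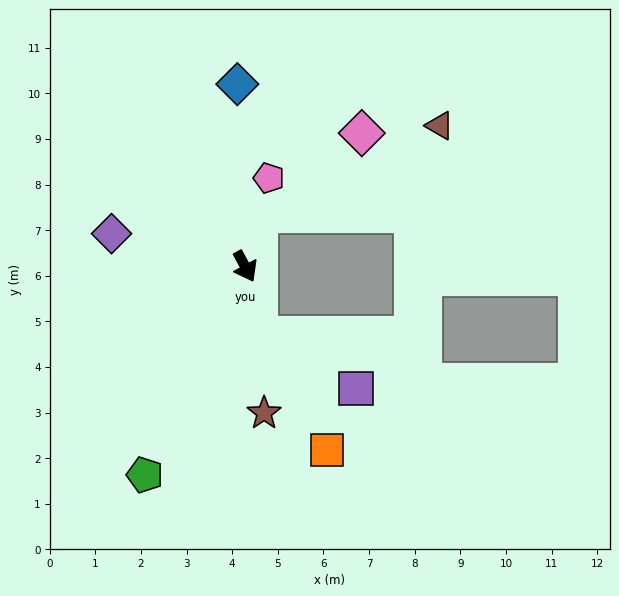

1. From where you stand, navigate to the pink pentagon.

turn left 137°, forward 2.0 m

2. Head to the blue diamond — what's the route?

turn left 154°, forward 4.0 m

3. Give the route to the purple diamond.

turn right 132°, forward 3.0 m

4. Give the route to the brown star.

turn right 21°, forward 3.2 m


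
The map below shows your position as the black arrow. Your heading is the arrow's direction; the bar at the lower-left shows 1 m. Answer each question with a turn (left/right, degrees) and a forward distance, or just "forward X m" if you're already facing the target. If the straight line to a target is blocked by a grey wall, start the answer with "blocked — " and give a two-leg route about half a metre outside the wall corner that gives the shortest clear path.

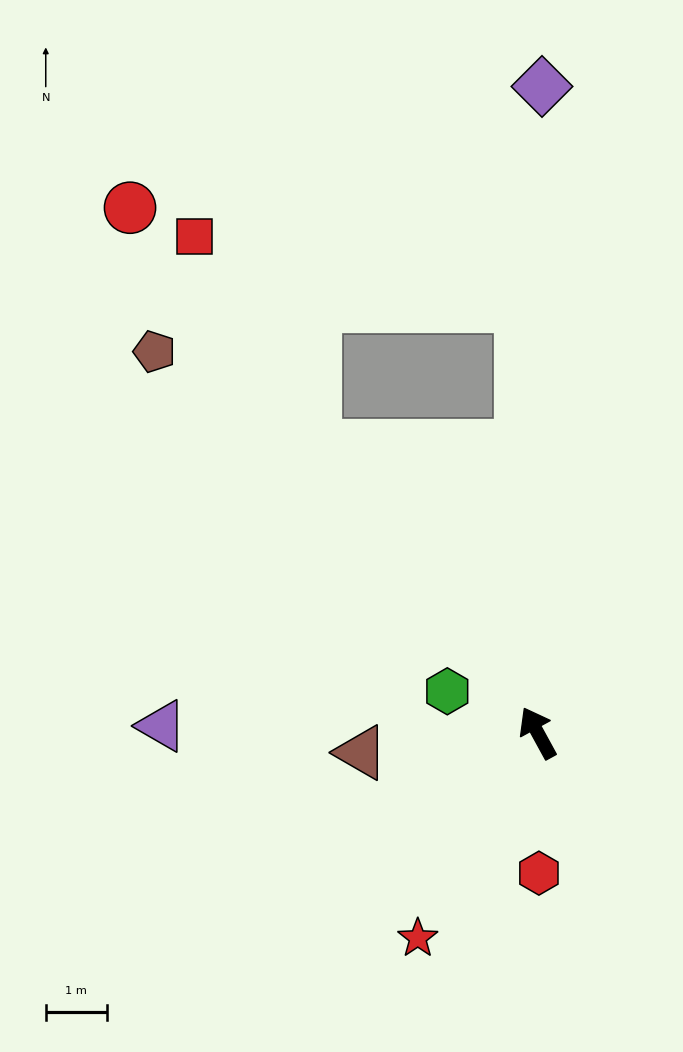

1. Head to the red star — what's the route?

turn left 121°, forward 3.9 m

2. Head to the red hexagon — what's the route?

turn left 152°, forward 2.3 m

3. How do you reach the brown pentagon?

turn left 16°, forward 8.9 m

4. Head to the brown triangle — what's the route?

turn left 68°, forward 2.9 m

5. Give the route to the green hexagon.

turn left 37°, forward 1.6 m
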